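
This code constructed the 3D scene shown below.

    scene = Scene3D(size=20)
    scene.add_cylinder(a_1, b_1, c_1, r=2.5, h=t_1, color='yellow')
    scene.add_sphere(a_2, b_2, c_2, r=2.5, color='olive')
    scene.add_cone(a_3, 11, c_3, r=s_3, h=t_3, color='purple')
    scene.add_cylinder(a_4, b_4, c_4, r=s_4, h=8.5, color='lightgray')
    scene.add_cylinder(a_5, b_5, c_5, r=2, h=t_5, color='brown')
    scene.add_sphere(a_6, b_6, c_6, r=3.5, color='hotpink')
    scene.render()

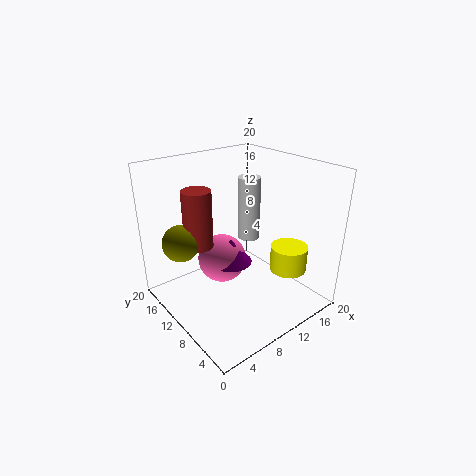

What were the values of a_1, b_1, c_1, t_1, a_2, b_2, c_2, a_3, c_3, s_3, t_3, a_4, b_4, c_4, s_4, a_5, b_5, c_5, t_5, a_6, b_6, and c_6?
a_1 = 14.5; b_1 = 4.5; c_1 = 6; t_1 = 3.5; a_2 = 3; b_2 = 13.5; c_2 = 10; a_3 = 9.5; c_3 = 6; s_3 = 3; t_3 = 3.5; a_4 = 11.5; b_4 = 9.5; c_4 = 10; s_4 = 1.5; a_5 = 5.5; b_5 = 13; c_5 = 9; t_5 = 8; a_6 = 9; b_6 = 12.5; c_6 = 6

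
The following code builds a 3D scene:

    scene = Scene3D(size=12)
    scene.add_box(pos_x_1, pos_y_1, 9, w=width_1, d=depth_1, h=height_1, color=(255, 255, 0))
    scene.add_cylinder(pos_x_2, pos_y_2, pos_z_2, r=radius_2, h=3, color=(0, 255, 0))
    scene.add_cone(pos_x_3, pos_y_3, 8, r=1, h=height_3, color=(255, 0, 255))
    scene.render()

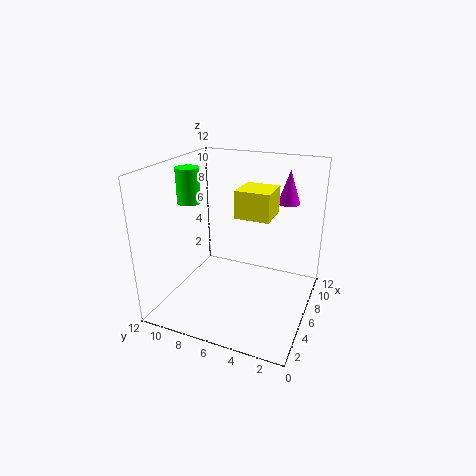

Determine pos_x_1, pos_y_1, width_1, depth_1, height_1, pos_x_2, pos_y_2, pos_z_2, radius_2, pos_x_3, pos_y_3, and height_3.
pos_x_1 = 3; pos_y_1 = 2.5; width_1 = 2.5; depth_1 = 2.5; height_1 = 2; pos_x_2 = 6; pos_y_2 = 10.5; pos_z_2 = 8.5; radius_2 = 1; pos_x_3 = 10.5; pos_y_3 = 3; height_3 = 3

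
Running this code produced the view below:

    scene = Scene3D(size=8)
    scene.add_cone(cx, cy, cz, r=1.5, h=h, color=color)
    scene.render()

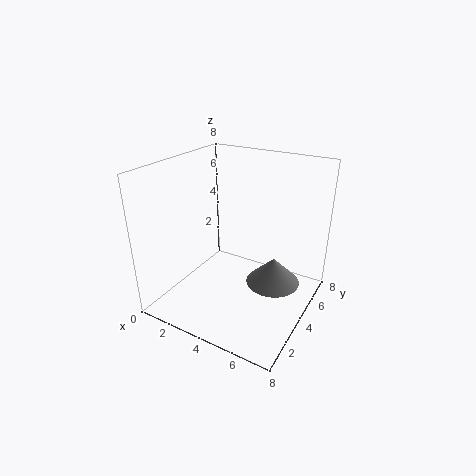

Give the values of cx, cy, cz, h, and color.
cx = 6
cy = 4.5
cz = 1.5
h = 1.5
color = 'gray'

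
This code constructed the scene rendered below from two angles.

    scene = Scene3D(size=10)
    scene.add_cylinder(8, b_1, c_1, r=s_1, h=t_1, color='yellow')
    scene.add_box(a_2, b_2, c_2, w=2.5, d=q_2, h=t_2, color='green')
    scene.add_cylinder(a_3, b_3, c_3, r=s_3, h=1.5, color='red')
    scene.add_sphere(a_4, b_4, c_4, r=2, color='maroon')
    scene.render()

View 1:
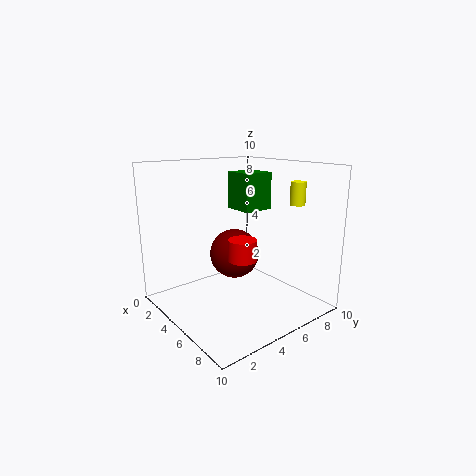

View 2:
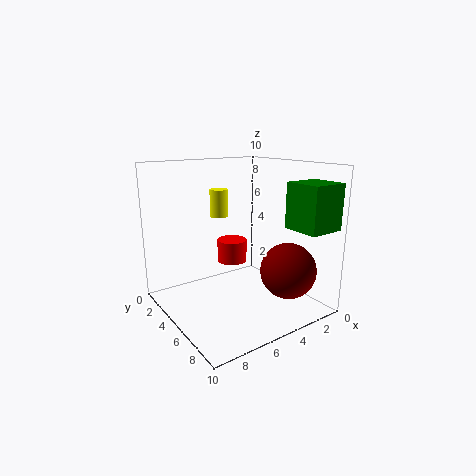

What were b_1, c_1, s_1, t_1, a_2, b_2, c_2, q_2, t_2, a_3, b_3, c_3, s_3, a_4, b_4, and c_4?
b_1 = 7.5; c_1 = 7.5; s_1 = 0.5; t_1 = 1.5; a_2 = 0.5; b_2 = 7.5; c_2 = 6; q_2 = 2.5; t_2 = 3; a_3 = 5.5; b_3 = 5; c_3 = 3.5; s_3 = 1; a_4 = 2; b_4 = 7; c_4 = 2.5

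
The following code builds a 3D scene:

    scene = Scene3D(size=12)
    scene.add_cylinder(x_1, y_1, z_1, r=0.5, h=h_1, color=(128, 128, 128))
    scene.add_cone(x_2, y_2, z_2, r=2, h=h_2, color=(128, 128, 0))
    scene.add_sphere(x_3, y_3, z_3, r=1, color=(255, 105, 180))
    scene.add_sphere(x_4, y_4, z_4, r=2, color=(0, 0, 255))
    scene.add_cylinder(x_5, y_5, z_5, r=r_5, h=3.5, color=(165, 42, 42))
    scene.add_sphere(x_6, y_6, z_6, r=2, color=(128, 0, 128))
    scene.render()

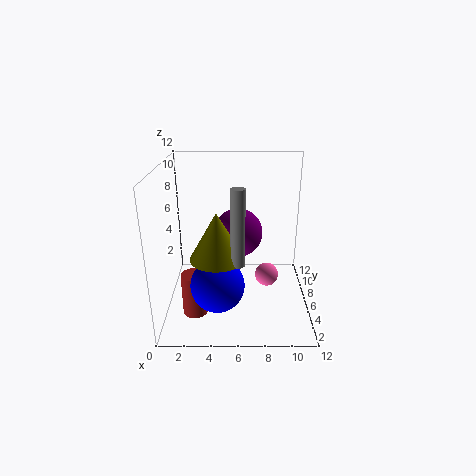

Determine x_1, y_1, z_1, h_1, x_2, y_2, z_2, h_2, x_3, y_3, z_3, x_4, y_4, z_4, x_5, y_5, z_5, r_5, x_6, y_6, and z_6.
x_1 = 6; y_1 = 1.5; z_1 = 6; h_1 = 5.5; x_2 = 4.5; y_2 = 2.5; z_2 = 6; h_2 = 3.5; x_3 = 8.5; y_3 = 6; z_3 = 2.5; x_4 = 4.5; y_4 = 2; z_4 = 4; x_5 = 2.5; y_5 = 3.5; z_5 = 0.5; r_5 = 1; x_6 = 6; y_6 = 6; z_6 = 6.5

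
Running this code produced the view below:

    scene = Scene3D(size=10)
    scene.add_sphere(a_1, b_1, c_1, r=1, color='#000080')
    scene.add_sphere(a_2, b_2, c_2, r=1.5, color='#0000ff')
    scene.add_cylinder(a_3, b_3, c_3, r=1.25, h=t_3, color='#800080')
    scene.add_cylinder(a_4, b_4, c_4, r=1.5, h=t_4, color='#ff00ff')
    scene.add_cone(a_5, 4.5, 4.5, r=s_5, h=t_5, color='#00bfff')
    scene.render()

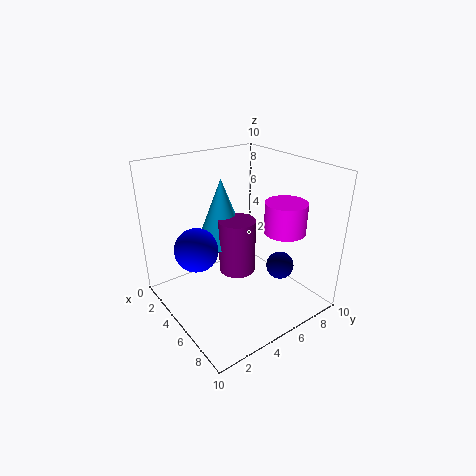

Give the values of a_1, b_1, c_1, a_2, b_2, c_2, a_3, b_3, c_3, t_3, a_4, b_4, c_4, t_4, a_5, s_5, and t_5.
a_1 = 6.5; b_1 = 7.75; c_1 = 2.5; a_2 = 4; b_2 = 2.25; c_2 = 4.5; a_3 = 5.25; b_3 = 4.75; c_3 = 2.75; t_3 = 3.75; a_4 = 6.25; b_4 = 8.25; c_4 = 5; t_4 = 2.25; a_5 = 3.75; s_5 = 1.75; t_5 = 4.5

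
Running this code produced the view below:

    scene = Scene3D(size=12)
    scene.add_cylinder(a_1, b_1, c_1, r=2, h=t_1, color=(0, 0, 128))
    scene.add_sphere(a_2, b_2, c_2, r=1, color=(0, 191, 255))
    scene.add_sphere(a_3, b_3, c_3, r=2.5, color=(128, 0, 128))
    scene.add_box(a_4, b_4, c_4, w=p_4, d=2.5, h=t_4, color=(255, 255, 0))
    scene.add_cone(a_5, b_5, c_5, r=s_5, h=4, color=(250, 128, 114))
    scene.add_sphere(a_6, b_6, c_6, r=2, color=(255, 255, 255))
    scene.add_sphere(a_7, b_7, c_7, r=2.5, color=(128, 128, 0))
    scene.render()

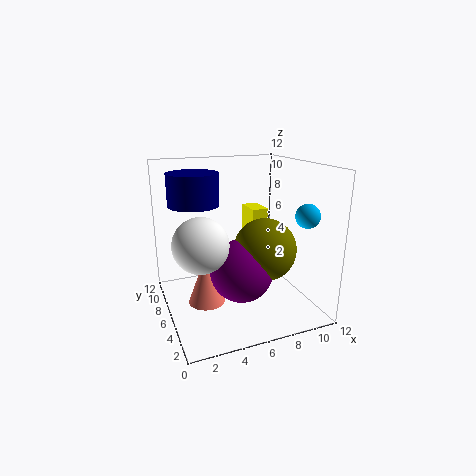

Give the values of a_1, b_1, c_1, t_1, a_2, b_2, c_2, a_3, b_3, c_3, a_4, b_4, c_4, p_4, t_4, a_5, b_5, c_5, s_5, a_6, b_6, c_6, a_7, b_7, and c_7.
a_1 = 2.5, b_1 = 6.5, c_1 = 9, t_1 = 2.5, a_2 = 11, b_2 = 3.5, c_2 = 8, a_3 = 5.5, b_3 = 4, c_3 = 4, a_4 = 8.5, b_4 = 8.5, c_4 = 4, p_4 = 1.5, t_4 = 3.5, a_5 = 3, b_5 = 5.5, c_5 = 1, s_5 = 1.5, a_6 = 2, b_6 = 3, c_6 = 7, a_7 = 7.5, b_7 = 4, c_7 = 5.5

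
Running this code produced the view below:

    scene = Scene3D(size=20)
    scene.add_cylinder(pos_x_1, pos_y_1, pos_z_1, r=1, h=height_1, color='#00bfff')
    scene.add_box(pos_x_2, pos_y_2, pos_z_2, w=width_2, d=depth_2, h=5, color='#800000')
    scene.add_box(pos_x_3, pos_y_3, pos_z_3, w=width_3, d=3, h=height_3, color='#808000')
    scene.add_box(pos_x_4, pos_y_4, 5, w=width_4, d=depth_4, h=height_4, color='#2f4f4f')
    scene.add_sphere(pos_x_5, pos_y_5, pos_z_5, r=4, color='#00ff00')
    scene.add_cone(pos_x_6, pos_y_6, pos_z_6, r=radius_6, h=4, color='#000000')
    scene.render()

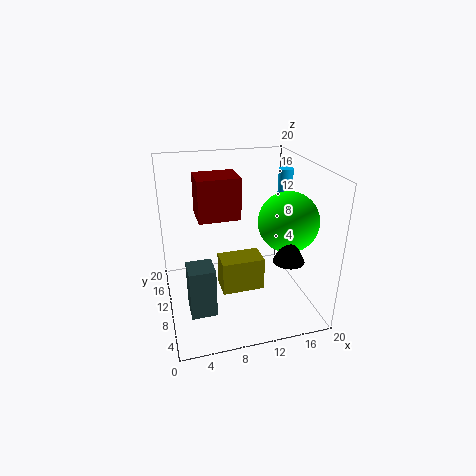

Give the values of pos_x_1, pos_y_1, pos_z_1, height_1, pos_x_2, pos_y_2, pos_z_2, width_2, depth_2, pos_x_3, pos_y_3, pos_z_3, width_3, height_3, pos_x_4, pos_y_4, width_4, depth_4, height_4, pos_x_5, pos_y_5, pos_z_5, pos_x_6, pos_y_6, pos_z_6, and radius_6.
pos_x_1 = 17; pos_y_1 = 11; pos_z_1 = 9; height_1 = 10; pos_x_2 = 4; pos_y_2 = 5; pos_z_2 = 15; width_2 = 5; depth_2 = 4; pos_x_3 = 6; pos_y_3 = 2; pos_z_3 = 7; width_3 = 5; height_3 = 4; pos_x_4 = 2; pos_y_4 = 1; width_4 = 3; depth_4 = 3; height_4 = 6; pos_x_5 = 16; pos_y_5 = 7; pos_z_5 = 13; pos_x_6 = 15; pos_y_6 = 4; pos_z_6 = 9; radius_6 = 2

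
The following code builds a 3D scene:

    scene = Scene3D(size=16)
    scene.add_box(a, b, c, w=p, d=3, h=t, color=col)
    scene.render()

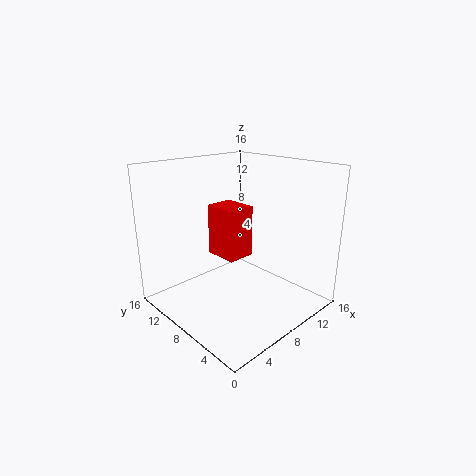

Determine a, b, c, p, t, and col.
a = 2; b = 2.5; c = 9; p = 2.5; t = 4.5; col = 'red'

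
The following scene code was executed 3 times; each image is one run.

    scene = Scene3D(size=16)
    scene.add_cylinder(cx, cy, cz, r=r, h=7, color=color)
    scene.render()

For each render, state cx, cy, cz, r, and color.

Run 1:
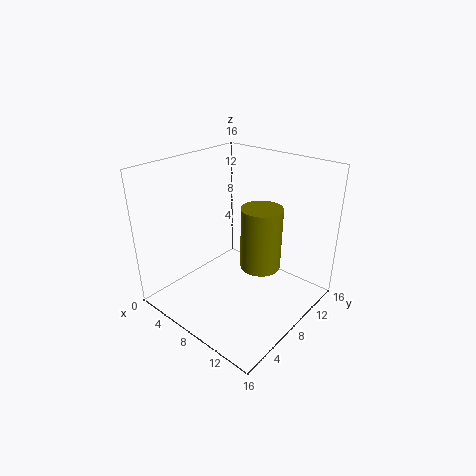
cx = 10.25
cy = 9.25
cz = 4.75
r = 2.25
color = 'olive'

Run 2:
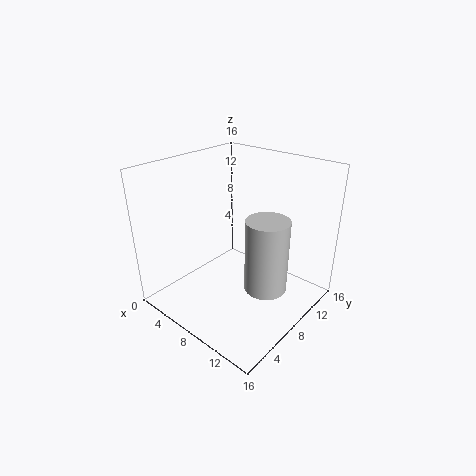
cx = 14
cy = 5
cz = 6
r = 2
color = 'lightgray'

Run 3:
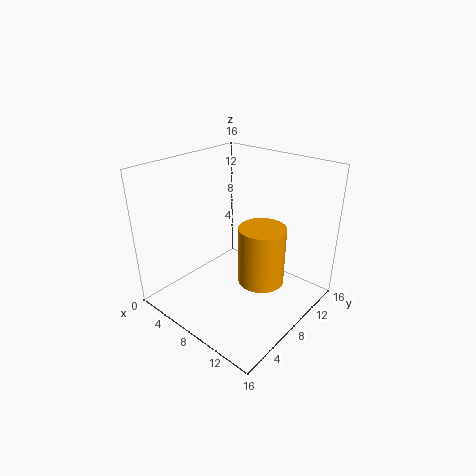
cx = 9.5
cy = 10.5
cz = 1.75
r = 2.75
color = 'orange'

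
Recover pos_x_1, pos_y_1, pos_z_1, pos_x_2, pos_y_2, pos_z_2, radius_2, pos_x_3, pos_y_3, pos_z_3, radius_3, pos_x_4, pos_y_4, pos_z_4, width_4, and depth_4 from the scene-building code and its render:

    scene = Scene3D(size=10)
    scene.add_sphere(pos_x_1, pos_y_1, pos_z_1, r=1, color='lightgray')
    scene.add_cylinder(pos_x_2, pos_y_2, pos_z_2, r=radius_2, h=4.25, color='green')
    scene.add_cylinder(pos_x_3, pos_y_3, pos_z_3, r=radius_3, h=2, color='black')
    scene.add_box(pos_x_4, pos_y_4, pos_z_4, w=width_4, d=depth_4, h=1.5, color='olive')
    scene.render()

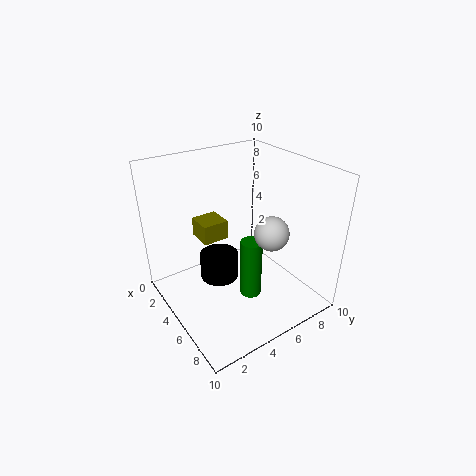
pos_x_1 = 8.75
pos_y_1 = 4.75
pos_z_1 = 7.25
pos_x_2 = 6.25
pos_y_2 = 5.25
pos_z_2 = 1
radius_2 = 0.75
pos_x_3 = 2.75
pos_y_3 = 4.75
pos_z_3 = 0.5
radius_3 = 1.5
pos_x_4 = 0.5
pos_y_4 = 3.75
pos_z_4 = 3.5
width_4 = 2
depth_4 = 2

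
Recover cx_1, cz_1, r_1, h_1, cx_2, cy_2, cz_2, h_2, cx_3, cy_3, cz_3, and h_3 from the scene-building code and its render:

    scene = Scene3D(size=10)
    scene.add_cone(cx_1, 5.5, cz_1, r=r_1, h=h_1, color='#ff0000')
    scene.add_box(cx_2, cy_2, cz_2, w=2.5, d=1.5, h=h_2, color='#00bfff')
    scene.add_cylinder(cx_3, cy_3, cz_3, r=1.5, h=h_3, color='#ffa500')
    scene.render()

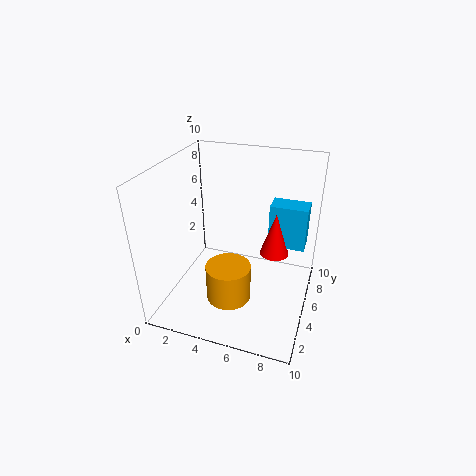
cx_1 = 7.5, cz_1 = 4, r_1 = 1, h_1 = 3, cx_2 = 7, cy_2 = 5.5, cz_2 = 4.5, h_2 = 3, cx_3 = 5, cy_3 = 3, cz_3 = 1.5, h_3 = 2.5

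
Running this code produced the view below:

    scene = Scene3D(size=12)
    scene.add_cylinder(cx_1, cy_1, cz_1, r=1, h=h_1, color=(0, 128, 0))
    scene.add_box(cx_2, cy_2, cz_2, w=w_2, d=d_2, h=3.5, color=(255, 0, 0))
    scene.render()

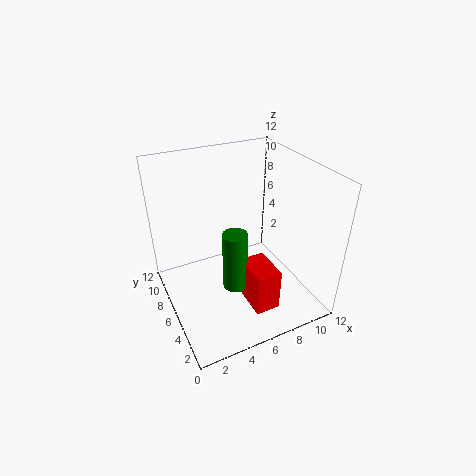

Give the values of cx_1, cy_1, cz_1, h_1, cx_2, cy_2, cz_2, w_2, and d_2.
cx_1 = 5
cy_1 = 4.5
cz_1 = 2.5
h_1 = 5
cx_2 = 5.5
cy_2 = 1.5
cz_2 = 1.5
w_2 = 2
d_2 = 3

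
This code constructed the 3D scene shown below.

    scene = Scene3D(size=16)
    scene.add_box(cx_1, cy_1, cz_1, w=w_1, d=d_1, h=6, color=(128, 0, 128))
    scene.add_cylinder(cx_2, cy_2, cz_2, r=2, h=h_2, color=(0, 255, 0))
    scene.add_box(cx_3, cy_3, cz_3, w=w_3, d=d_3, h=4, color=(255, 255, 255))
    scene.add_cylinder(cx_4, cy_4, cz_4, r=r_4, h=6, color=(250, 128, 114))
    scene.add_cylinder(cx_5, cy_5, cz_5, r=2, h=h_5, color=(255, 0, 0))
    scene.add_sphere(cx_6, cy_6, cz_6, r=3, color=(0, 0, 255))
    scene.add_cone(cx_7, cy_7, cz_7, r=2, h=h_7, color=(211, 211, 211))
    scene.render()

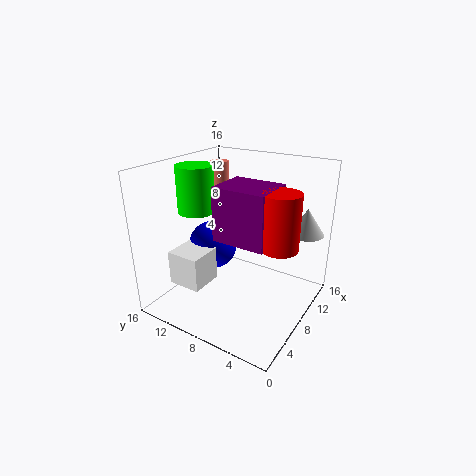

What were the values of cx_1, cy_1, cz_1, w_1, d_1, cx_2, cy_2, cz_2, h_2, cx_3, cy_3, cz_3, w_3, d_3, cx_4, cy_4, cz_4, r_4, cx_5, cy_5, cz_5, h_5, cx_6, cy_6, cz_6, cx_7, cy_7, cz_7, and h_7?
cx_1 = 6
cy_1 = 4
cz_1 = 8
w_1 = 5
d_1 = 6
cx_2 = 6
cy_2 = 12
cz_2 = 11
h_2 = 5
cx_3 = 4
cy_3 = 11
cz_3 = 2
w_3 = 4
d_3 = 4
cx_4 = 9
cy_4 = 11
cz_4 = 10
r_4 = 1
cx_5 = 8
cy_5 = 3
cz_5 = 8
h_5 = 6
cx_6 = 10
cy_6 = 13
cz_6 = 5
cx_7 = 13
cy_7 = 2
cz_7 = 8
h_7 = 3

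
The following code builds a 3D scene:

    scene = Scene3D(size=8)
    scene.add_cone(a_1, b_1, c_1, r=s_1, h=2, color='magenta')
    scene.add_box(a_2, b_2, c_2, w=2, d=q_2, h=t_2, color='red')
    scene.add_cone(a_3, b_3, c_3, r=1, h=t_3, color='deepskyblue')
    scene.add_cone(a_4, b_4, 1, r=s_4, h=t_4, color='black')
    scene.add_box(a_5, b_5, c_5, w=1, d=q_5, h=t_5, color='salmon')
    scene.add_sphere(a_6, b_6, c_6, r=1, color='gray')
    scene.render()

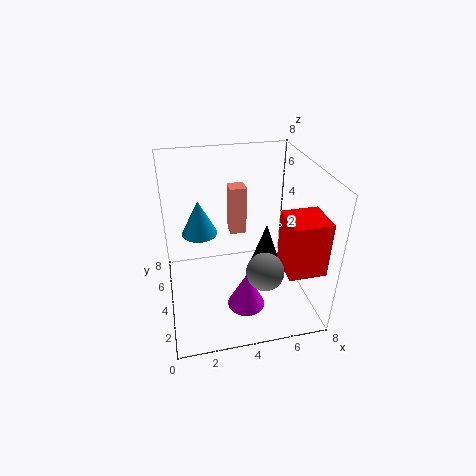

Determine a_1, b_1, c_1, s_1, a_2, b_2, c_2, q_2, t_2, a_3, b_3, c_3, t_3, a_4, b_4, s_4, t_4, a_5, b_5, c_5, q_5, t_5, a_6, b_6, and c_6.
a_1 = 4, b_1 = 2, c_1 = 1, s_1 = 1, a_2 = 6, b_2 = 1, c_2 = 3, q_2 = 2, t_2 = 3, a_3 = 2, b_3 = 5, c_3 = 4, t_3 = 2, a_4 = 6, b_4 = 5, s_4 = 1, t_4 = 3, a_5 = 4, b_5 = 6, c_5 = 3, q_5 = 1, t_5 = 3, a_6 = 5, b_6 = 2, c_6 = 3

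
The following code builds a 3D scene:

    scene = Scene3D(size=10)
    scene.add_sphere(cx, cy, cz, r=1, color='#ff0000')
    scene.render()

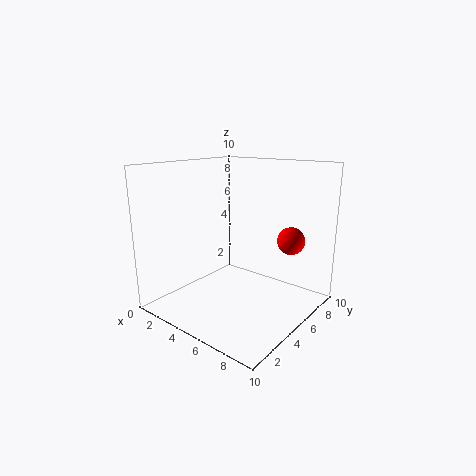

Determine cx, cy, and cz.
cx = 7.5; cy = 8; cz = 4.5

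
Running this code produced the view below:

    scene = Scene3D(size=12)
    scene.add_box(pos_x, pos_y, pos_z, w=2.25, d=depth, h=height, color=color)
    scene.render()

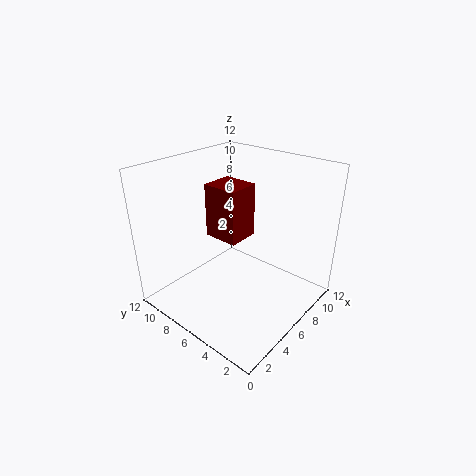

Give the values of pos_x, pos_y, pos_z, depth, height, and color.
pos_x = 2.25, pos_y = 3.25, pos_z = 8, depth = 2.5, height = 3.75, color = 'maroon'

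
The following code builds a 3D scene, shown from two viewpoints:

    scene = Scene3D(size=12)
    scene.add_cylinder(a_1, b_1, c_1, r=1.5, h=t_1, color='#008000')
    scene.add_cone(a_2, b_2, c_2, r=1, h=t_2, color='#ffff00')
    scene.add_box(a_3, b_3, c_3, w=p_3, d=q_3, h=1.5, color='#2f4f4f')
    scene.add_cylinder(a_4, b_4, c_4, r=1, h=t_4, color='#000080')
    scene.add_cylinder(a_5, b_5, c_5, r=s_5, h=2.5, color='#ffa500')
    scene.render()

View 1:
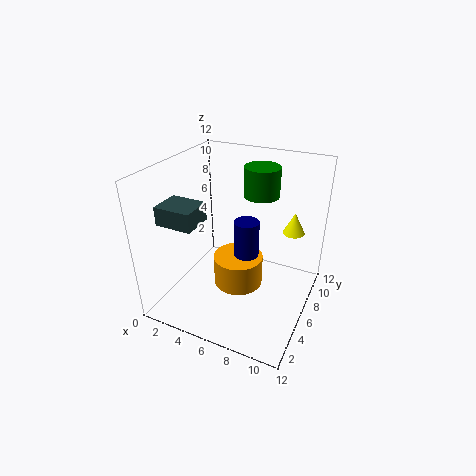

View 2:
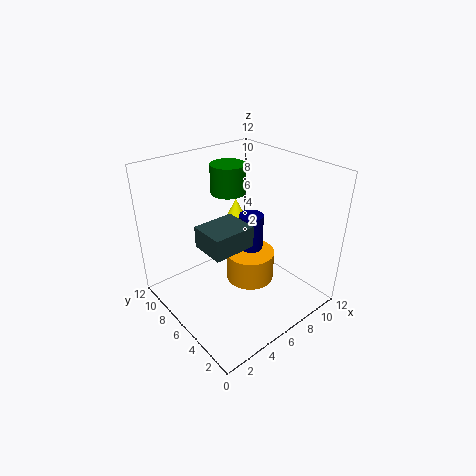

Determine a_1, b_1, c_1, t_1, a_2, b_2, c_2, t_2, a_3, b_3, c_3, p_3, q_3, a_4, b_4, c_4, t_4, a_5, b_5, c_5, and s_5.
a_1 = 7
b_1 = 8.5
c_1 = 9
t_1 = 2.5
a_2 = 9.5
b_2 = 10.5
c_2 = 5
t_2 = 2
a_3 = 1
b_3 = 2
c_3 = 8
p_3 = 3
q_3 = 2.5
a_4 = 7
b_4 = 5.5
c_4 = 2.5
t_4 = 5.5
a_5 = 6.5
b_5 = 5
c_5 = 2.5
s_5 = 2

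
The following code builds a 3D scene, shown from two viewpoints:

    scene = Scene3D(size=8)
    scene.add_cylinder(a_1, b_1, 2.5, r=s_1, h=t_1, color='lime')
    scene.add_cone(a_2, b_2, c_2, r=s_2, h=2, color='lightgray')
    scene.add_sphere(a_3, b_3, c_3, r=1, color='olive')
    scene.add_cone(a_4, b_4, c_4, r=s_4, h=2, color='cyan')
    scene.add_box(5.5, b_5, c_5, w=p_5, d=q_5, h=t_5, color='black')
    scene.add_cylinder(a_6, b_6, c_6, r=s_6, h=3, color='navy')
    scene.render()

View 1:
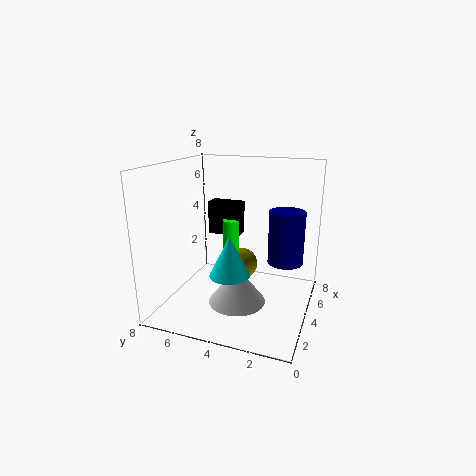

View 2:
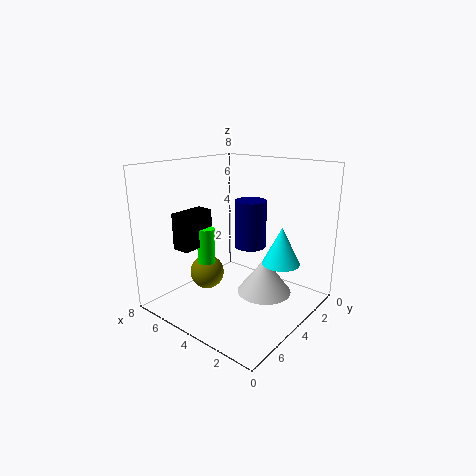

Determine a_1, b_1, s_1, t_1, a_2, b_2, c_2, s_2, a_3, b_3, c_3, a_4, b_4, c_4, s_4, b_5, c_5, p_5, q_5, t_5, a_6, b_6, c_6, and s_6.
a_1 = 5.5, b_1 = 5, s_1 = 0.5, t_1 = 2, a_2 = 2.5, b_2 = 3.5, c_2 = 1, s_2 = 1.5, a_3 = 6, b_3 = 4.5, c_3 = 1.5, a_4 = 1.5, b_4 = 3.5, c_4 = 3, s_4 = 1, b_5 = 4.5, c_5 = 3.5, p_5 = 1, q_5 = 2, t_5 = 2, a_6 = 5, b_6 = 1.5, c_6 = 2.5, s_6 = 1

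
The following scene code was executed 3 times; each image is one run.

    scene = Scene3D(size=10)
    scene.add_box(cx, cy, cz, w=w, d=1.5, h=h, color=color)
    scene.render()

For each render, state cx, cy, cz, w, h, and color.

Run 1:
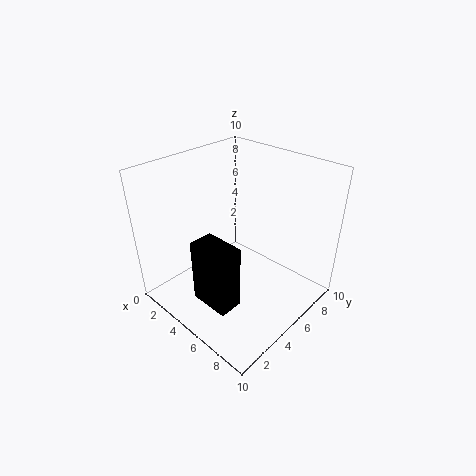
cx = 5.5; cy = 0.5; cz = 3; w = 2.5; h = 4; color = 'black'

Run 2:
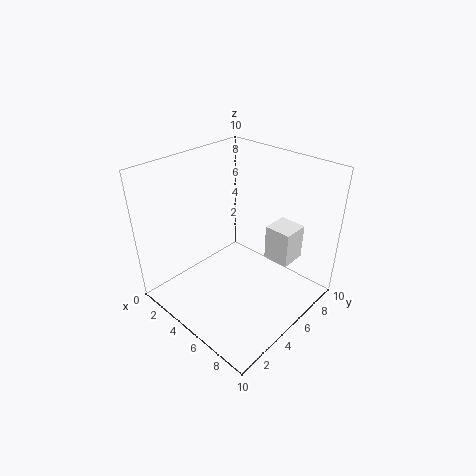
cx = 8.5; cy = 3.5; cz = 6; w = 1.5; h = 2; color = 'white'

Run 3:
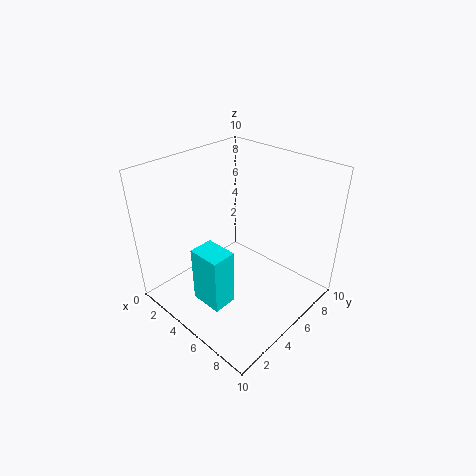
cx = 5.5; cy = 0.5; cz = 3; w = 2; h = 3.5; color = 'cyan'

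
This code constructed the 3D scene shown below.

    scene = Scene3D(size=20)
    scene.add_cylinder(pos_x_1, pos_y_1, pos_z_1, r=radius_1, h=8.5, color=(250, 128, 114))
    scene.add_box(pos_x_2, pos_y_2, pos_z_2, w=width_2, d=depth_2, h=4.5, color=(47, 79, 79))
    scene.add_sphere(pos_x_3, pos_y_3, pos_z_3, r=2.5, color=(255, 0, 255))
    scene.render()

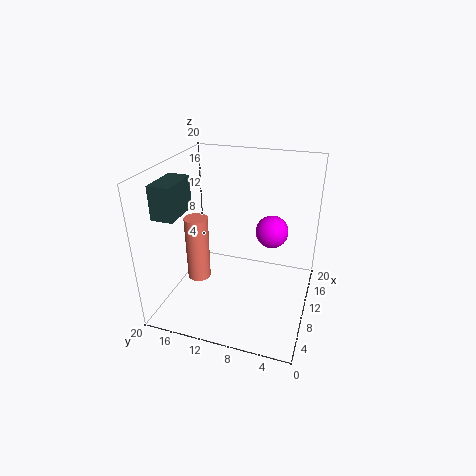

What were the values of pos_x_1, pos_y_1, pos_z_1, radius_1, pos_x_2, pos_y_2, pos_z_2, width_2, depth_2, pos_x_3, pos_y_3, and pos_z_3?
pos_x_1 = 5.5; pos_y_1 = 14; pos_z_1 = 6; radius_1 = 1.5; pos_x_2 = 4; pos_y_2 = 16.5; pos_z_2 = 14; width_2 = 5.5; depth_2 = 3; pos_x_3 = 16; pos_y_3 = 6.5; pos_z_3 = 8.5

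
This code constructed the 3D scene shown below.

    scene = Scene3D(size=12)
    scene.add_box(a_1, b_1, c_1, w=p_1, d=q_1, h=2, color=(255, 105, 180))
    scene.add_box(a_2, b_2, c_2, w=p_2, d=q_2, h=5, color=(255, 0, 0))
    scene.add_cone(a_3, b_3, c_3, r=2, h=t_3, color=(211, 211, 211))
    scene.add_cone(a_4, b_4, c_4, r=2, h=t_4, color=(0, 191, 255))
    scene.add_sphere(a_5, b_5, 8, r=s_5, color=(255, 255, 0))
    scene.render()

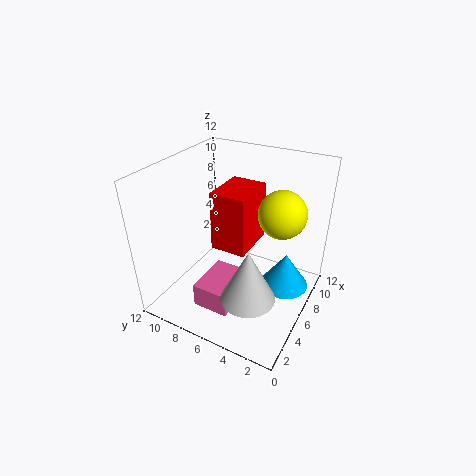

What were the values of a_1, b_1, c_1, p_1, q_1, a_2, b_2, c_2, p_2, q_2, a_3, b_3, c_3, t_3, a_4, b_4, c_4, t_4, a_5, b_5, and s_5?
a_1 = 2; b_1 = 5; c_1 = 1; p_1 = 4; q_1 = 3; a_2 = 5; b_2 = 5; c_2 = 5; p_2 = 4; q_2 = 3; a_3 = 2; b_3 = 3; c_3 = 4; t_3 = 4; a_4 = 7; b_4 = 2; c_4 = 2; t_4 = 3; a_5 = 8; b_5 = 3; s_5 = 2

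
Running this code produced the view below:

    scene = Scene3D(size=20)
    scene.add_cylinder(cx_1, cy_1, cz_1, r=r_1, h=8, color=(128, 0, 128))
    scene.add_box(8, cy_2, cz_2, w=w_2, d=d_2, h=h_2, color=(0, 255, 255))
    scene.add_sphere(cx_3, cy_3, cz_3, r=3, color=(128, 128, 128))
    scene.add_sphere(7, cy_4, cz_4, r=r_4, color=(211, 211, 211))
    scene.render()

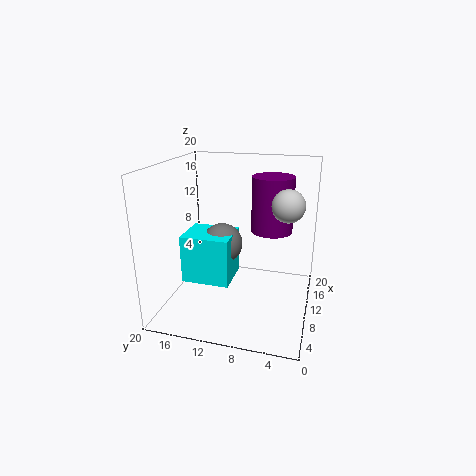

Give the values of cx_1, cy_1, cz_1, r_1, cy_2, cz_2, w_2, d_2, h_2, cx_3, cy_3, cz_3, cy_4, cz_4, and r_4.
cx_1 = 14, cy_1 = 6, cz_1 = 10, r_1 = 3, cy_2 = 11, cz_2 = 3, w_2 = 6, d_2 = 7, h_2 = 7, cx_3 = 12, cy_3 = 13, cz_3 = 8, cy_4 = 3, cz_4 = 16, r_4 = 2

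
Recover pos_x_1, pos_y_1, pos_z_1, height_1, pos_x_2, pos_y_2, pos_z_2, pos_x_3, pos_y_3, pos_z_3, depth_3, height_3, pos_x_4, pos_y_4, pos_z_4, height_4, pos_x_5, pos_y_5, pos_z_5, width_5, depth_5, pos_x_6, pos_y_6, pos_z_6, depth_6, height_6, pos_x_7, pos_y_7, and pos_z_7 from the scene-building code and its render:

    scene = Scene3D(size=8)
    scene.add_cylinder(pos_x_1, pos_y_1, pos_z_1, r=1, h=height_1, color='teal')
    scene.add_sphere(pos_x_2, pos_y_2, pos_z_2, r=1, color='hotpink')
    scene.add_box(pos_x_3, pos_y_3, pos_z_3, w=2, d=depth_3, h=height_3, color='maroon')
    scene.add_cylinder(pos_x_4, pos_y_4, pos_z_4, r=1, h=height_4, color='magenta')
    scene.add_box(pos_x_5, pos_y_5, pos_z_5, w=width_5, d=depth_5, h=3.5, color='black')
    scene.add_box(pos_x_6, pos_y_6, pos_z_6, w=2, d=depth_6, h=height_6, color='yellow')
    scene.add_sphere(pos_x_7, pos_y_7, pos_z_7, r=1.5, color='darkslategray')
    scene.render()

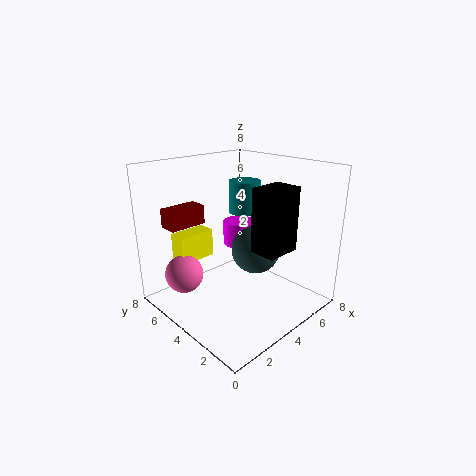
pos_x_1 = 6.5, pos_y_1 = 6, pos_z_1 = 4.5, height_1 = 2, pos_x_2 = 1, pos_y_2 = 5, pos_z_2 = 2.5, pos_x_3 = 0.5, pos_y_3 = 5, pos_z_3 = 5, depth_3 = 1, height_3 = 1, pos_x_4 = 6, pos_y_4 = 6, pos_z_4 = 2.5, height_4 = 1.5, pos_x_5 = 4, pos_y_5 = 1.5, pos_z_5 = 3.5, width_5 = 2, depth_5 = 1.5, pos_x_6 = 1, pos_y_6 = 5, pos_z_6 = 3, depth_6 = 1, height_6 = 1.5, pos_x_7 = 6, pos_y_7 = 4.5, pos_z_7 = 2.5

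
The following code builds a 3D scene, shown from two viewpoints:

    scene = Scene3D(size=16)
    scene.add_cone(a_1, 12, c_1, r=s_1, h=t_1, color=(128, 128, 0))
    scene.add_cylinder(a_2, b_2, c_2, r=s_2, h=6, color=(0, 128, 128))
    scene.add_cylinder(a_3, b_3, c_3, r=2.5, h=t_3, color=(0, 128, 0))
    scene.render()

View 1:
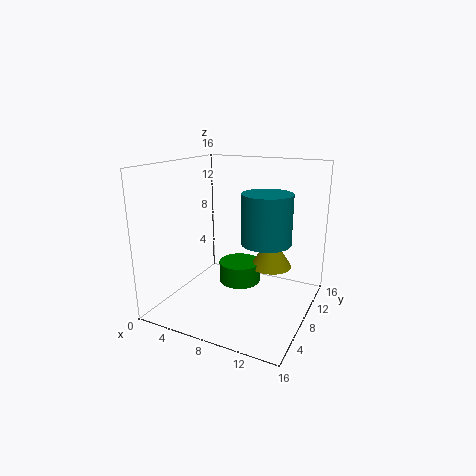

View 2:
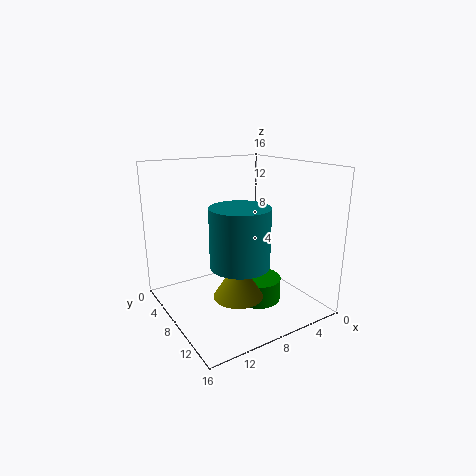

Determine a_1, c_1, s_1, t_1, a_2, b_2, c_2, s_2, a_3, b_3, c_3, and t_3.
a_1 = 10.5, c_1 = 3.5, s_1 = 2.5, t_1 = 4, a_2 = 10, b_2 = 11.5, c_2 = 6.5, s_2 = 3, a_3 = 7, b_3 = 10.5, c_3 = 1.5, t_3 = 2.5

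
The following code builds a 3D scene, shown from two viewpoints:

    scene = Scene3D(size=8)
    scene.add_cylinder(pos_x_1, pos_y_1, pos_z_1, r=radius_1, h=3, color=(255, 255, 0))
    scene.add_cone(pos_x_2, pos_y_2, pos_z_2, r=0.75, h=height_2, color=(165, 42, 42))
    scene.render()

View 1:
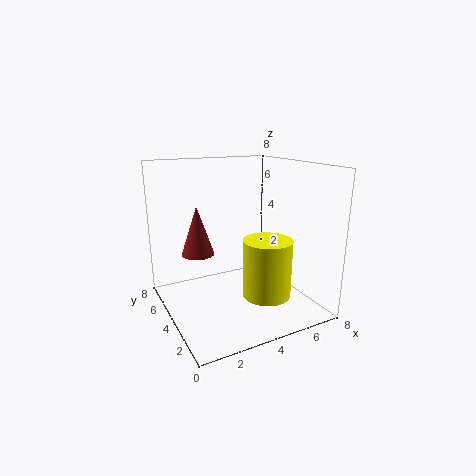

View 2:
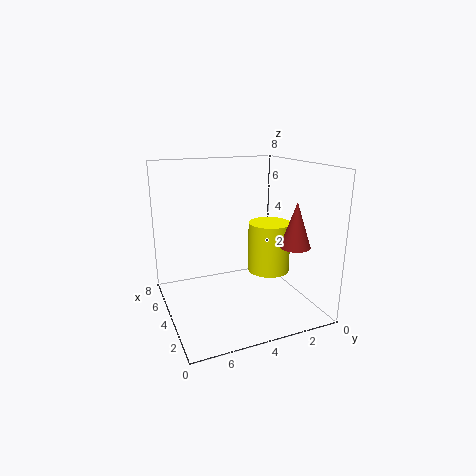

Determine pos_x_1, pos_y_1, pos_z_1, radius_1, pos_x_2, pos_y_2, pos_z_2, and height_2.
pos_x_1 = 4.5, pos_y_1 = 1.75, pos_z_1 = 1.5, radius_1 = 1.25, pos_x_2 = 1, pos_y_2 = 2.25, pos_z_2 = 4.25, height_2 = 2.25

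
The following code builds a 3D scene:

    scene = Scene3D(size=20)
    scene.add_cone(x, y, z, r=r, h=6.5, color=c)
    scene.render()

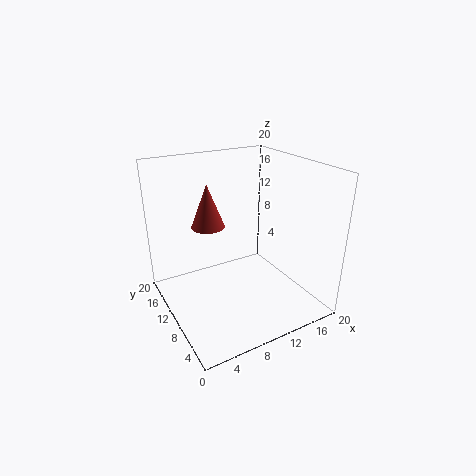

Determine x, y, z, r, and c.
x = 8, y = 15.5, z = 10, r = 2.5, c = 'brown'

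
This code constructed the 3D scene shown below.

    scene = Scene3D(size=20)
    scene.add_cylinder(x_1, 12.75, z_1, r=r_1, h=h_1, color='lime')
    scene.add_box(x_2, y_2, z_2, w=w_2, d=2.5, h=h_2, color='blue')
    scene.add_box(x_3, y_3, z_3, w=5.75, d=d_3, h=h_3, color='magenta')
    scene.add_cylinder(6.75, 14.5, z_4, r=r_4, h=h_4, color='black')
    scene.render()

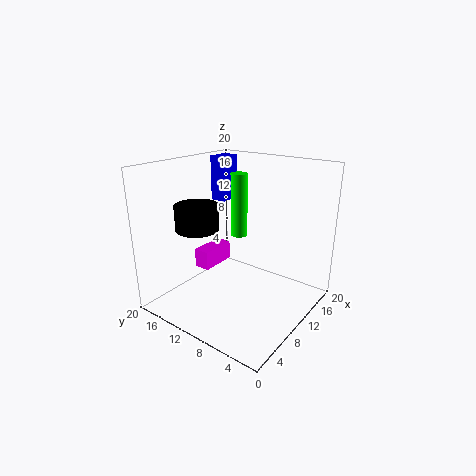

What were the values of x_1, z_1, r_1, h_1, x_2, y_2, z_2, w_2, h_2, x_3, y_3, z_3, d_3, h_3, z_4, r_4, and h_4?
x_1 = 14, z_1 = 8.5, r_1 = 1.25, h_1 = 9.5, x_2 = 15.25, y_2 = 16.75, z_2 = 12.75, w_2 = 3.5, h_2 = 7, x_3 = 10.25, y_3 = 16.25, z_3 = 2.75, d_3 = 2.5, h_3 = 3, z_4 = 11.25, r_4 = 3, h_4 = 3.5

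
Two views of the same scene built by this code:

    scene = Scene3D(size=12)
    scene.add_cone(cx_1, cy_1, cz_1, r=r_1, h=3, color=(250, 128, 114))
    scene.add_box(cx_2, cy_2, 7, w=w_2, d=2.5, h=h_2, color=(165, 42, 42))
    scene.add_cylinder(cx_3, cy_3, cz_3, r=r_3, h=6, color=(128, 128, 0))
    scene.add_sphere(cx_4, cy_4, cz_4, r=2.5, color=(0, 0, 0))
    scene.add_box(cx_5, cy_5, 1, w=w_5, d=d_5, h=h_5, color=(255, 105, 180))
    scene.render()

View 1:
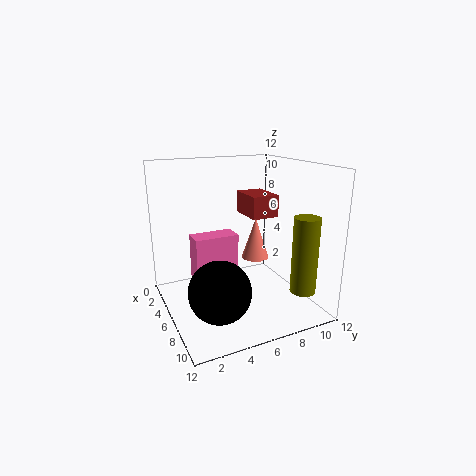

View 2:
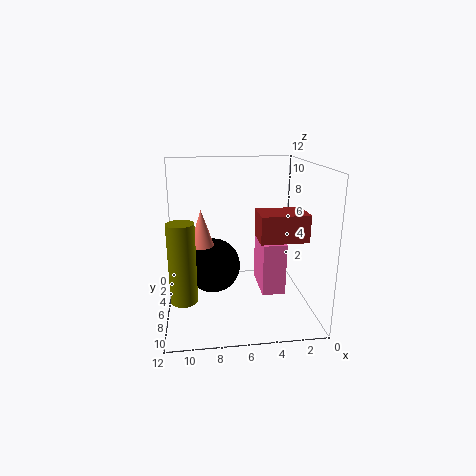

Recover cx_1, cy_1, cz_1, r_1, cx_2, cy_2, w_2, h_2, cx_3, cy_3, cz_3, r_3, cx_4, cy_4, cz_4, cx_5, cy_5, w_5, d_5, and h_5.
cx_1 = 9; cy_1 = 6; cz_1 = 5.5; r_1 = 1; cx_2 = 1.5; cy_2 = 8; w_2 = 3.5; h_2 = 2; cx_3 = 10.5; cy_3 = 9.5; cz_3 = 2.5; r_3 = 1; cx_4 = 8; cy_4 = 3.5; cz_4 = 2.5; cx_5 = 2; cy_5 = 3; w_5 = 2; d_5 = 4; h_5 = 4.5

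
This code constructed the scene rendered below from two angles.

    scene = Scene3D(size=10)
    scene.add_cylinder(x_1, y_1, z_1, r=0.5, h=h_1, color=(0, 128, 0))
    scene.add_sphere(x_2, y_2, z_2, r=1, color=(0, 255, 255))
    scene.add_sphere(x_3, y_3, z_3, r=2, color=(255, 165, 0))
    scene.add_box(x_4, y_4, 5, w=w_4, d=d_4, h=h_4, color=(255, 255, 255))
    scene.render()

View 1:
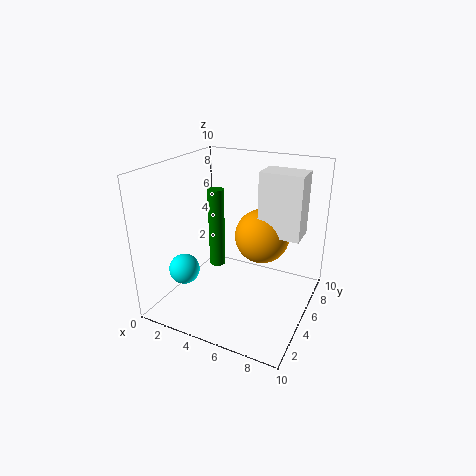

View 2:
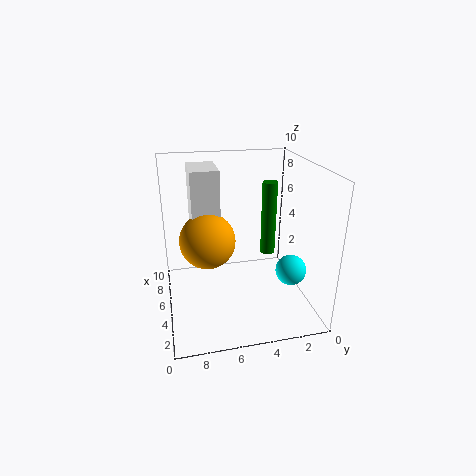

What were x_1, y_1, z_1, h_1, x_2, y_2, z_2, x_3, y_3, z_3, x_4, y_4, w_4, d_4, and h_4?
x_1 = 4.5; y_1 = 3; z_1 = 4; h_1 = 5; x_2 = 2.5; y_2 = 2; z_2 = 3.5; x_3 = 6; y_3 = 7; z_3 = 4.5; x_4 = 6; y_4 = 6; w_4 = 3; d_4 = 2; h_4 = 4.5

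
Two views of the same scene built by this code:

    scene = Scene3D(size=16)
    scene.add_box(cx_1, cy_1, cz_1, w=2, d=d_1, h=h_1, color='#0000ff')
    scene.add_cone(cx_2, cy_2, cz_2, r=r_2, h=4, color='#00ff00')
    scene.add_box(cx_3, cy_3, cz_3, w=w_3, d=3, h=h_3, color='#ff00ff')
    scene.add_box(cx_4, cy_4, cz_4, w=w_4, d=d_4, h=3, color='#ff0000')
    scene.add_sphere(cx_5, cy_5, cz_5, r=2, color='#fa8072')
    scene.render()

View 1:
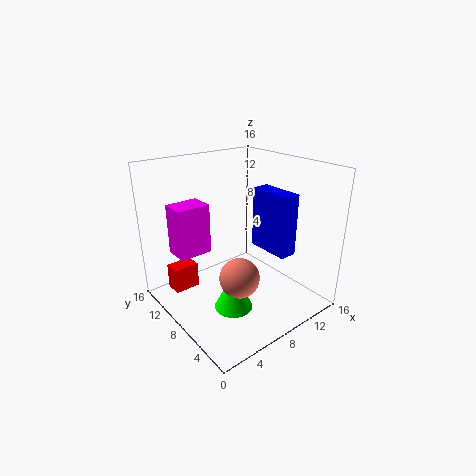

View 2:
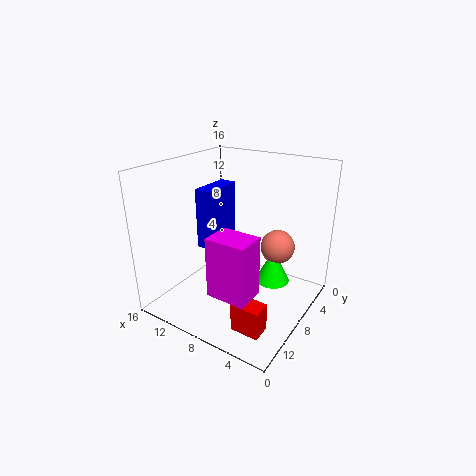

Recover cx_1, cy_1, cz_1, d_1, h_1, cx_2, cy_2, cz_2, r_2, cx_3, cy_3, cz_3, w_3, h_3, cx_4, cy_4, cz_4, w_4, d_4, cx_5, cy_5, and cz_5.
cx_1 = 11
cy_1 = 4
cz_1 = 6
d_1 = 5
h_1 = 7
cx_2 = 5
cy_2 = 5
cz_2 = 2
r_2 = 2
cx_3 = 3
cy_3 = 12
cz_3 = 5
w_3 = 4
h_3 = 6
cx_4 = 2
cy_4 = 12
cz_4 = 1
w_4 = 3
d_4 = 2
cx_5 = 5
cy_5 = 4
cz_5 = 6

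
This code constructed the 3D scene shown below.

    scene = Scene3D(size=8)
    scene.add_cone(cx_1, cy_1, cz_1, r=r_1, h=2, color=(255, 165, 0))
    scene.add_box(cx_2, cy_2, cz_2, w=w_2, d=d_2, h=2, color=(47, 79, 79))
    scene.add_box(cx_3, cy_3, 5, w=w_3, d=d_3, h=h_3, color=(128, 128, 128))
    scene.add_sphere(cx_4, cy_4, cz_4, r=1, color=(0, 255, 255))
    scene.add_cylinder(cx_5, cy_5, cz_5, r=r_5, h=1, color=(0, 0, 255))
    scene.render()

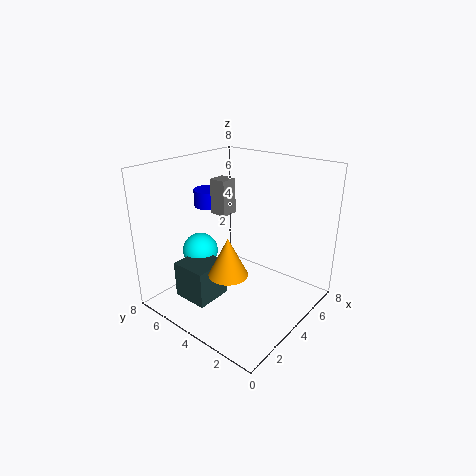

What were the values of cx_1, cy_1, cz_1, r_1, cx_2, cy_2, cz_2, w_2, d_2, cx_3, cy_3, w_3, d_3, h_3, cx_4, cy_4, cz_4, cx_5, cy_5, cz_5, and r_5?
cx_1 = 2, cy_1 = 3, cz_1 = 3, r_1 = 1, cx_2 = 1, cy_2 = 4, cz_2 = 1, w_2 = 2, d_2 = 2, cx_3 = 4, cy_3 = 5, w_3 = 1, d_3 = 1, h_3 = 2, cx_4 = 3, cy_4 = 6, cz_4 = 3, cx_5 = 5, cy_5 = 7, cz_5 = 5, r_5 = 1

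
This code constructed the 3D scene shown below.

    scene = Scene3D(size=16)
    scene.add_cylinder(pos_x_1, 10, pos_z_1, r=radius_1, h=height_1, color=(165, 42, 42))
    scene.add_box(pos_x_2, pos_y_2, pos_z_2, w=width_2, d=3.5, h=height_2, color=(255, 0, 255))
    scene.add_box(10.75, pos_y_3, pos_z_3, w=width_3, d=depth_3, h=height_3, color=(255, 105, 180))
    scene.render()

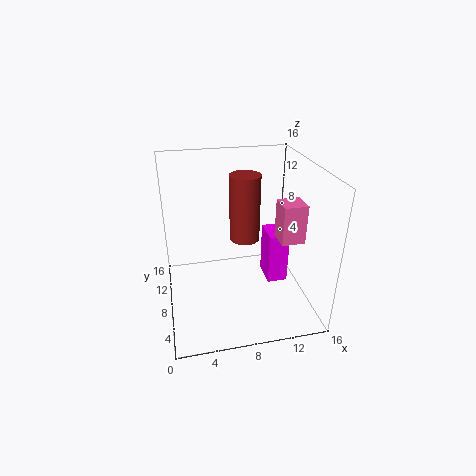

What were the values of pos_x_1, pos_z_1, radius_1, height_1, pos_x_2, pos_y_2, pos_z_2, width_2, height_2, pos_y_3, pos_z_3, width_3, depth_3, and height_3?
pos_x_1 = 9.25; pos_z_1 = 6.75; radius_1 = 1.75; height_1 = 7.75; pos_x_2 = 12.25; pos_y_2 = 9.25; pos_z_2 = 0.25; width_2 = 2.5; height_2 = 6.5; pos_y_3 = 1.75; pos_z_3 = 10.25; width_3 = 2.25; depth_3 = 2.25; height_3 = 3.75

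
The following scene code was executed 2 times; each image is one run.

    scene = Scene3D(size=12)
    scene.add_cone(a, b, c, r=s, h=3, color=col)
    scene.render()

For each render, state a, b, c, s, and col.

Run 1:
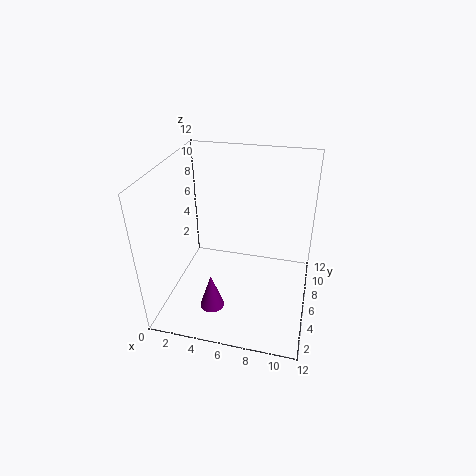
a = 4.5; b = 3; c = 1; s = 1; col = 'purple'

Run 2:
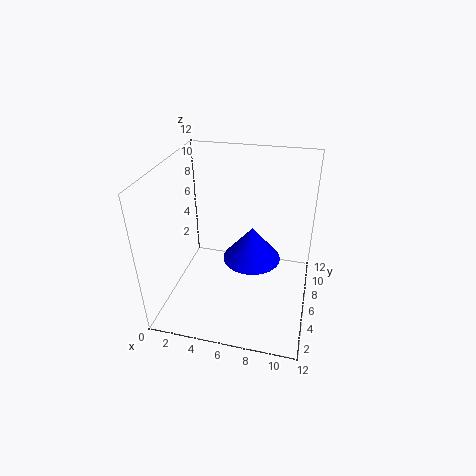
a = 7; b = 7; c = 3.5; s = 2.5; col = 'blue'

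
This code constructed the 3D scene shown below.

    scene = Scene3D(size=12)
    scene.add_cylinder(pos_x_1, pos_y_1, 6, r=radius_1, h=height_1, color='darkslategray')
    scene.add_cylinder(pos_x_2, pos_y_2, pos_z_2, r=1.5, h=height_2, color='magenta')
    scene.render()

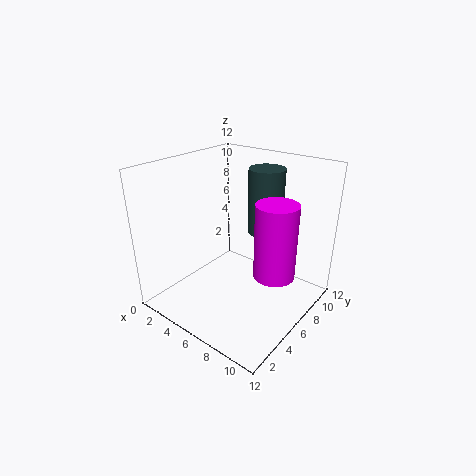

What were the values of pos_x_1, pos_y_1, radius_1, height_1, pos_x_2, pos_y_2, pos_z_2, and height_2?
pos_x_1 = 7; pos_y_1 = 8.5; radius_1 = 1.5; height_1 = 5.5; pos_x_2 = 10.5; pos_y_2 = 4.5; pos_z_2 = 5; height_2 = 5.5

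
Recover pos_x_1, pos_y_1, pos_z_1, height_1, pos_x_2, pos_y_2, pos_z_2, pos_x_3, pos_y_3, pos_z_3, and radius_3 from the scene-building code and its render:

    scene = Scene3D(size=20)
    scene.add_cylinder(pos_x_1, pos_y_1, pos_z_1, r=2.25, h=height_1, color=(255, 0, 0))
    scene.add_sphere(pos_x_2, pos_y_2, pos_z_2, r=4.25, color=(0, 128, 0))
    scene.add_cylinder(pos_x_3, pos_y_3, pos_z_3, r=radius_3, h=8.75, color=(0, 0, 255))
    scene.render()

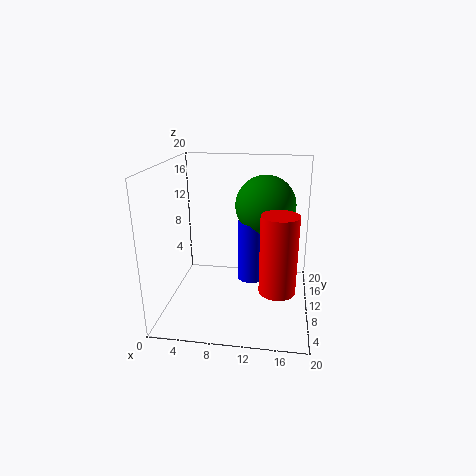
pos_x_1 = 15.75; pos_y_1 = 4; pos_z_1 = 5.75; height_1 = 9.75; pos_x_2 = 13.5; pos_y_2 = 12.75; pos_z_2 = 14; pos_x_3 = 11.75; pos_y_3 = 11.5; pos_z_3 = 3.25; radius_3 = 2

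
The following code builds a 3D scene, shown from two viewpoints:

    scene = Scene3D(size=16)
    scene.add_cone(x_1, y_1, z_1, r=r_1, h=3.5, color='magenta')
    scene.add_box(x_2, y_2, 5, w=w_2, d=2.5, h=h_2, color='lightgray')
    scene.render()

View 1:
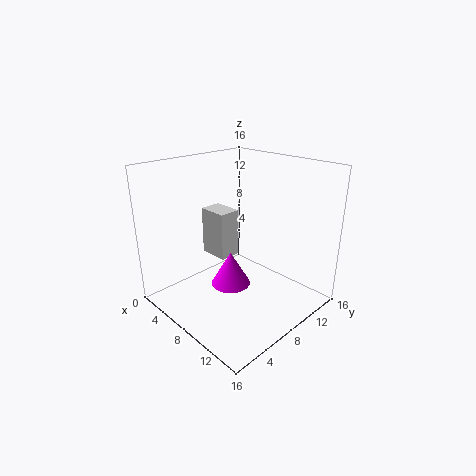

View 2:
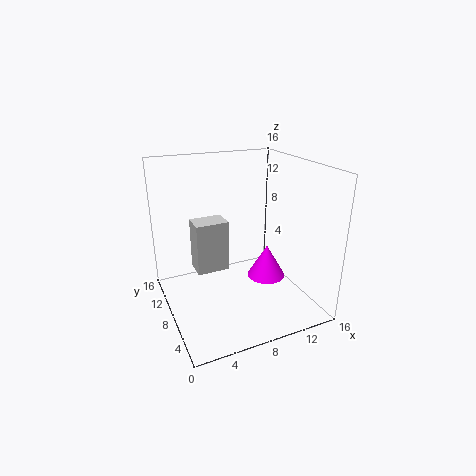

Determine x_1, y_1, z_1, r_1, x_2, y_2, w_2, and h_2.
x_1 = 10
y_1 = 5
z_1 = 4.5
r_1 = 2
x_2 = 3
y_2 = 7
w_2 = 3.5
h_2 = 5.5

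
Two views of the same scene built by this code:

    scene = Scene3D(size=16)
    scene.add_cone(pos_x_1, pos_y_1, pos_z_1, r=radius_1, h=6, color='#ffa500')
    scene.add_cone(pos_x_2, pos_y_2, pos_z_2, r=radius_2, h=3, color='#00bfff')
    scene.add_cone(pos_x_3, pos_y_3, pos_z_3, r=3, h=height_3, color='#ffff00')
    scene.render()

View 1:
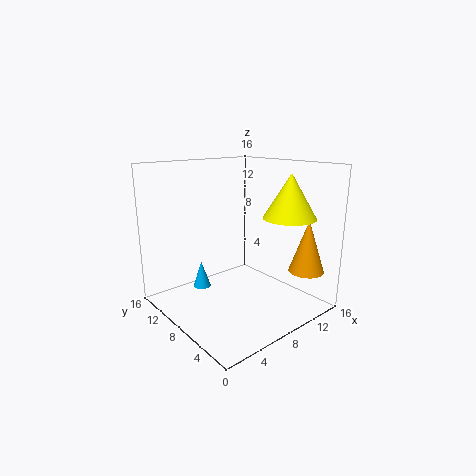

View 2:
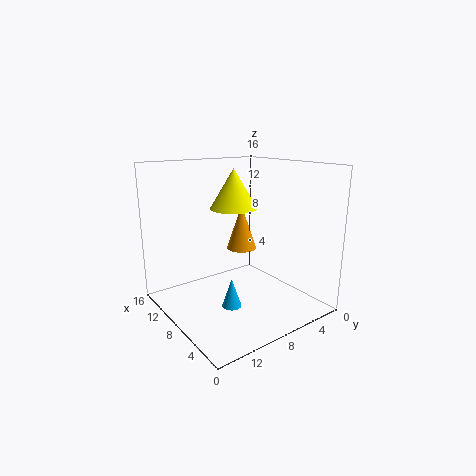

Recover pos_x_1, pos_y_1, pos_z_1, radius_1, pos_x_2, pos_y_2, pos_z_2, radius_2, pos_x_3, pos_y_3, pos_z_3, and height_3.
pos_x_1 = 14, pos_y_1 = 3, pos_z_1 = 4, radius_1 = 2, pos_x_2 = 5, pos_y_2 = 11, pos_z_2 = 2, radius_2 = 1, pos_x_3 = 13, pos_y_3 = 5, pos_z_3 = 10, height_3 = 5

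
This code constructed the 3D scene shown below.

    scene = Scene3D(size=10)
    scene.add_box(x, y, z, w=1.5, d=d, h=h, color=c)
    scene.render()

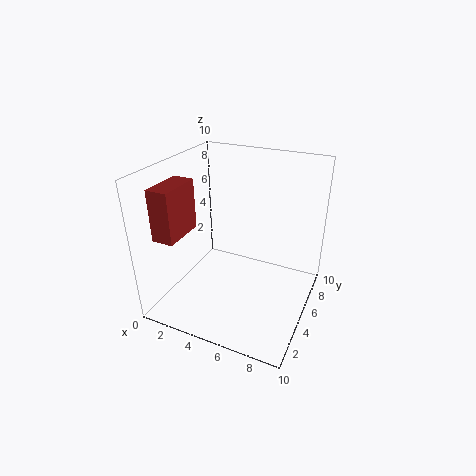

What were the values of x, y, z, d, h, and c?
x = 0.5
y = 1.5
z = 5.5
d = 3
h = 3.5
c = 'brown'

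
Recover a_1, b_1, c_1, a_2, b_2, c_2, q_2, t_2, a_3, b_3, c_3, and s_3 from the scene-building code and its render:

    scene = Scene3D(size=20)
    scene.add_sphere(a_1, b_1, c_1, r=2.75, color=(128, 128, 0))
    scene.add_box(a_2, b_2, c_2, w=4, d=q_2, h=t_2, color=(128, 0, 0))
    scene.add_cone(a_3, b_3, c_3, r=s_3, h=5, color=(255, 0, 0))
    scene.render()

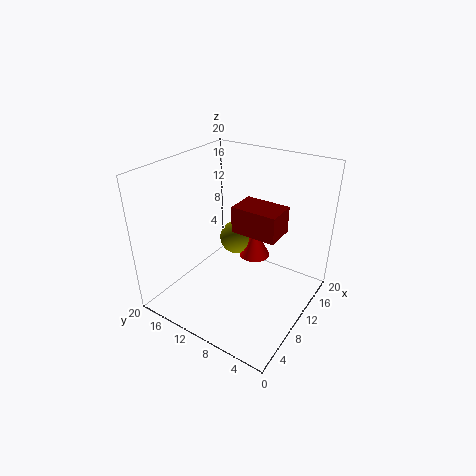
a_1 = 16.75
b_1 = 14.75
c_1 = 5.25
a_2 = 7.75
b_2 = 3.5
c_2 = 12.25
q_2 = 6
t_2 = 3.5
a_3 = 17.25
b_3 = 11.5
c_3 = 2.75
s_3 = 2.5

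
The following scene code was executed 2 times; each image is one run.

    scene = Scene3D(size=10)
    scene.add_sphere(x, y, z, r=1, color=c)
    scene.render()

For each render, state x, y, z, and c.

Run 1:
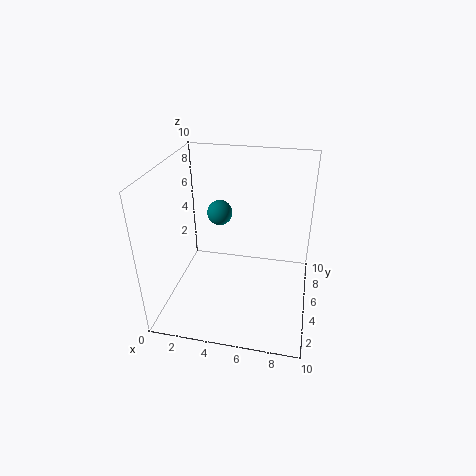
x = 2.75, y = 8.5, z = 5, c = 'teal'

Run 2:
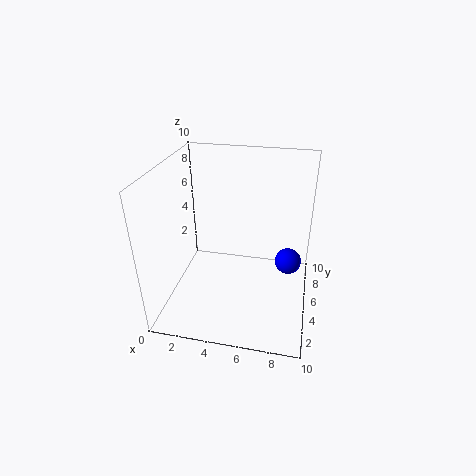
x = 8.5, y = 7.25, z = 2, c = 'blue'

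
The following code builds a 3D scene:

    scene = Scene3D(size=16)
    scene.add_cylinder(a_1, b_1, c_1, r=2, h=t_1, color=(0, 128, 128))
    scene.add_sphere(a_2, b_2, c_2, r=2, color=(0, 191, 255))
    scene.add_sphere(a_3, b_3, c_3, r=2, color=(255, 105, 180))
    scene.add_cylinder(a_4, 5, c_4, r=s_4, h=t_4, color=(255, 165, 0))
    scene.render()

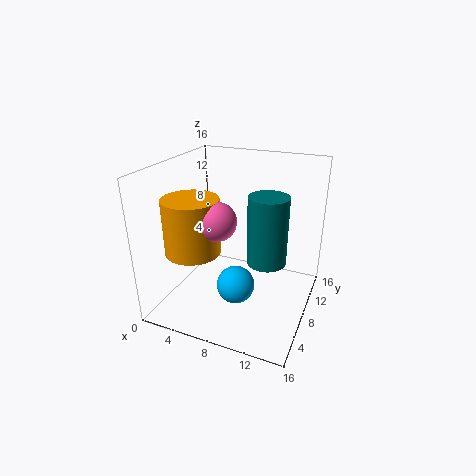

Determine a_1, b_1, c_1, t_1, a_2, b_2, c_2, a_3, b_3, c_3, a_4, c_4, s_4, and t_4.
a_1 = 12
b_1 = 6
c_1 = 7
t_1 = 7
a_2 = 9
b_2 = 5
c_2 = 4
a_3 = 7
b_3 = 5
c_3 = 11
a_4 = 4
c_4 = 7
s_4 = 3
t_4 = 6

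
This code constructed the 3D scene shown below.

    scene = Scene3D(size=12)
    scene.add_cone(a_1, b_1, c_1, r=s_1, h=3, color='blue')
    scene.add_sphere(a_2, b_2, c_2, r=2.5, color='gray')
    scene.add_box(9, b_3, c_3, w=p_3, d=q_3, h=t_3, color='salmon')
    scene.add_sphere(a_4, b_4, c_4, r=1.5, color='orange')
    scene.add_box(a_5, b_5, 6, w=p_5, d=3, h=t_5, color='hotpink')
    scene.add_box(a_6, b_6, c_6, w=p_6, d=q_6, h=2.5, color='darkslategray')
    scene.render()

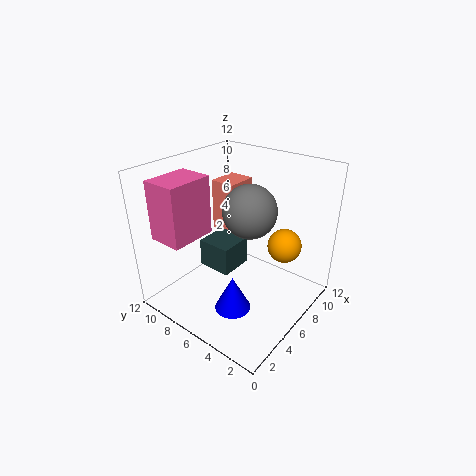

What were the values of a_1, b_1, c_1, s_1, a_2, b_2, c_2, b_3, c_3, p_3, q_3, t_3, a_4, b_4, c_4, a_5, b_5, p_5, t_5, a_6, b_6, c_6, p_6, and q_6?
a_1 = 4, b_1 = 5, c_1 = 0.5, s_1 = 1.5, a_2 = 9, b_2 = 7, c_2 = 7, b_3 = 9, c_3 = 4, p_3 = 3, q_3 = 2.5, t_3 = 5, a_4 = 9.5, b_4 = 3.5, c_4 = 4.5, a_5 = 1.5, b_5 = 8.5, p_5 = 4, t_5 = 5, a_6 = 5, b_6 = 6.5, c_6 = 2.5, p_6 = 3, q_6 = 3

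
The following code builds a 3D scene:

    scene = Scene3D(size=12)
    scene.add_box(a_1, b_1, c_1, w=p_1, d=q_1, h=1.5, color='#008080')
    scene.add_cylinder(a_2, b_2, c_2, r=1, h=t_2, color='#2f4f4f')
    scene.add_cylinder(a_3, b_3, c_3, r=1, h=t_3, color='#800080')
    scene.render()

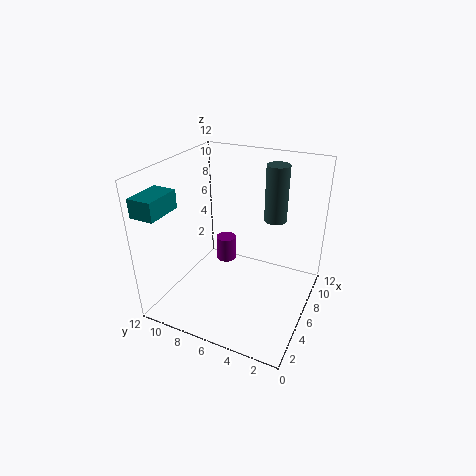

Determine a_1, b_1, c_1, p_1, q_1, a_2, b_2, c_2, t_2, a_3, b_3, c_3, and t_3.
a_1 = 0.5; b_1 = 10; c_1 = 9; p_1 = 3; q_1 = 2; a_2 = 9.5; b_2 = 4; c_2 = 6.5; t_2 = 5; a_3 = 10.5; b_3 = 9.5; c_3 = 0.5; t_3 = 2.5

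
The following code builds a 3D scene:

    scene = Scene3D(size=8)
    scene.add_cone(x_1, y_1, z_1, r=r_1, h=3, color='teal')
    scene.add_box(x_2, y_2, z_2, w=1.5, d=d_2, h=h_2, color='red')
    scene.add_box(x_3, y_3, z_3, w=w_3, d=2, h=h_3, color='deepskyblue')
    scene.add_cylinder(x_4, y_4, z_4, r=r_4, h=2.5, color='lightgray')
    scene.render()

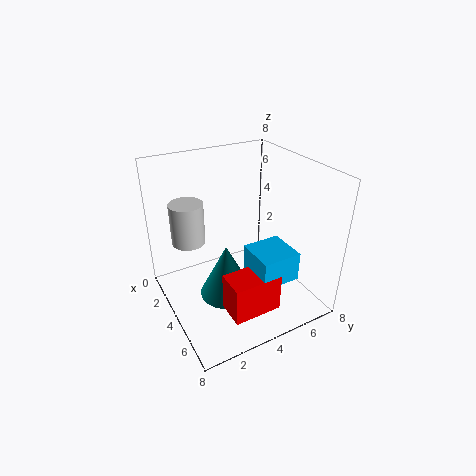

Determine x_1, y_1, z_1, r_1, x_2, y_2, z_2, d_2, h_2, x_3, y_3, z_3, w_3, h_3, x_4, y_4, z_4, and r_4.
x_1 = 4.5; y_1 = 3; z_1 = 1; r_1 = 1.5; x_2 = 6; y_2 = 2; z_2 = 1.5; d_2 = 2.5; h_2 = 2; x_3 = 5.5; y_3 = 3.5; z_3 = 3; w_3 = 2; h_3 = 1.5; x_4 = 1.5; y_4 = 2; z_4 = 3; r_4 = 1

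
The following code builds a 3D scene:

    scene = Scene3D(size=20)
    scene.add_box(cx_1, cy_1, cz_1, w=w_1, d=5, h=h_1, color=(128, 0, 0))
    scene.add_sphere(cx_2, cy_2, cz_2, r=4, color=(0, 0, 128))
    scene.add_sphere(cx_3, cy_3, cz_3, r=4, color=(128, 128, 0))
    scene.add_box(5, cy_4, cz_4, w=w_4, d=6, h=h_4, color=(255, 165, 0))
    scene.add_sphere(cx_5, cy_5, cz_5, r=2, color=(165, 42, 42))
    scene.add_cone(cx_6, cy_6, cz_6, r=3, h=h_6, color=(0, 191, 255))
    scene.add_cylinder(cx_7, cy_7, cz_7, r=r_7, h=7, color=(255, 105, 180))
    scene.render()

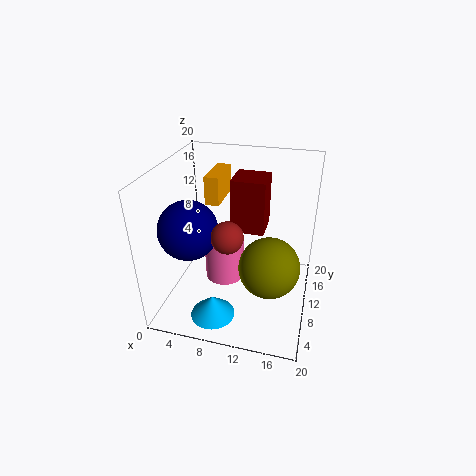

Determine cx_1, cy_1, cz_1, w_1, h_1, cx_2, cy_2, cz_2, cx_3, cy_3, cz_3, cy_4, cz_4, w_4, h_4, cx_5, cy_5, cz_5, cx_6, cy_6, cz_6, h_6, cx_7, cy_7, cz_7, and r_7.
cx_1 = 8; cy_1 = 13; cz_1 = 9; w_1 = 5; h_1 = 8; cx_2 = 4; cy_2 = 7; cz_2 = 12; cx_3 = 15; cy_3 = 7; cz_3 = 8; cy_4 = 11; cz_4 = 14; w_4 = 2; h_4 = 4; cx_5 = 10; cy_5 = 5; cz_5 = 13; cx_6 = 8; cy_6 = 4; cz_6 = 1; h_6 = 3; cx_7 = 7; cy_7 = 13; cz_7 = 1; r_7 = 3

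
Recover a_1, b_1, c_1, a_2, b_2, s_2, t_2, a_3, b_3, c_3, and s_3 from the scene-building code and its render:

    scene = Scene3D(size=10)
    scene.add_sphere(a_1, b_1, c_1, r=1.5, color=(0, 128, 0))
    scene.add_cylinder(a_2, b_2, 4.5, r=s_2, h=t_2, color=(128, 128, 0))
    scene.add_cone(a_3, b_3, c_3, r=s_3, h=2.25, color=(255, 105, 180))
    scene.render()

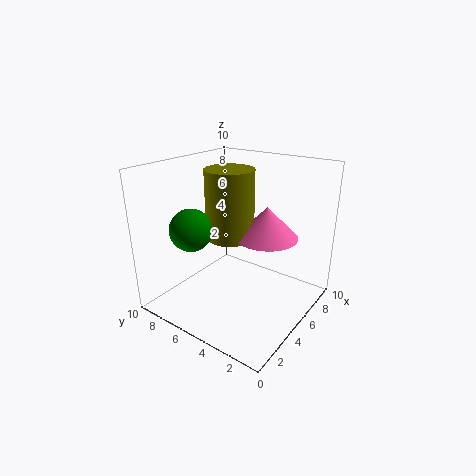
a_1 = 3.25
b_1 = 7.75
c_1 = 5.5
a_2 = 5.75
b_2 = 6.25
s_2 = 1.75
t_2 = 5
a_3 = 6.75
b_3 = 3.75
c_3 = 4.75
s_3 = 2.25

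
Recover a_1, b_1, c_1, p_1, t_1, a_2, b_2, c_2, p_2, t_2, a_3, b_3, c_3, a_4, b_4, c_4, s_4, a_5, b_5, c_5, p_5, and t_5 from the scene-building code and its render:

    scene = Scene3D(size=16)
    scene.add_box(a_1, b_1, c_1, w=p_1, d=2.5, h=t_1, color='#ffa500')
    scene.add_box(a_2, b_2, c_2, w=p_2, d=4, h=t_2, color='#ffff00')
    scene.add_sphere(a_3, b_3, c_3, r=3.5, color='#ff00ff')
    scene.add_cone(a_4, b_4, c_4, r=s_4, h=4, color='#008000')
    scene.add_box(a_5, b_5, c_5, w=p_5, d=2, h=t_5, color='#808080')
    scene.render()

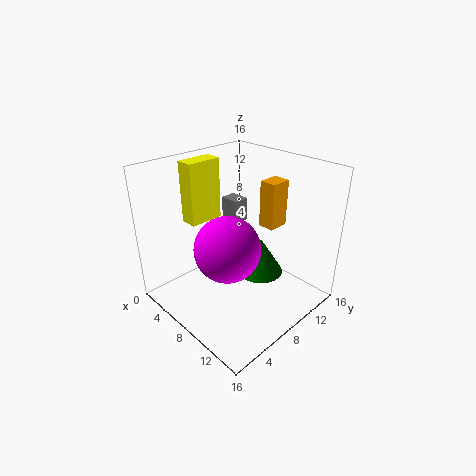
a_1 = 7.5
b_1 = 12
c_1 = 8
p_1 = 2
t_1 = 5.5
a_2 = 2
b_2 = 5
c_2 = 9
p_2 = 2
t_2 = 7
a_3 = 9
b_3 = 5.5
c_3 = 8
a_4 = 10.5
b_4 = 9
c_4 = 4.5
s_4 = 2.5
a_5 = 1.5
b_5 = 11.5
c_5 = 7
p_5 = 2.5
t_5 = 3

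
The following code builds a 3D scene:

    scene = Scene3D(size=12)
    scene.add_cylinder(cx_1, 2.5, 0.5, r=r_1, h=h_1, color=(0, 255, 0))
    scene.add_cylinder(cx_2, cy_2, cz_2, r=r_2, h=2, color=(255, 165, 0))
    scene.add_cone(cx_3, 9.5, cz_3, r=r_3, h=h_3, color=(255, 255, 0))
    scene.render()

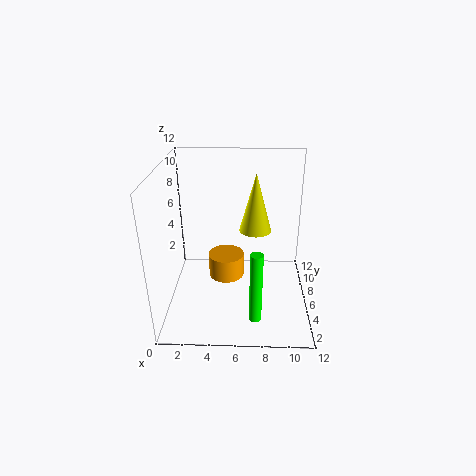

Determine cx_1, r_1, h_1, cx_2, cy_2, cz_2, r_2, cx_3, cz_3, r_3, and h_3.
cx_1 = 7.5, r_1 = 0.5, h_1 = 6, cx_2 = 5, cy_2 = 6, cz_2 = 2.5, r_2 = 1.5, cx_3 = 7.5, cz_3 = 5, r_3 = 1.5, h_3 = 5.5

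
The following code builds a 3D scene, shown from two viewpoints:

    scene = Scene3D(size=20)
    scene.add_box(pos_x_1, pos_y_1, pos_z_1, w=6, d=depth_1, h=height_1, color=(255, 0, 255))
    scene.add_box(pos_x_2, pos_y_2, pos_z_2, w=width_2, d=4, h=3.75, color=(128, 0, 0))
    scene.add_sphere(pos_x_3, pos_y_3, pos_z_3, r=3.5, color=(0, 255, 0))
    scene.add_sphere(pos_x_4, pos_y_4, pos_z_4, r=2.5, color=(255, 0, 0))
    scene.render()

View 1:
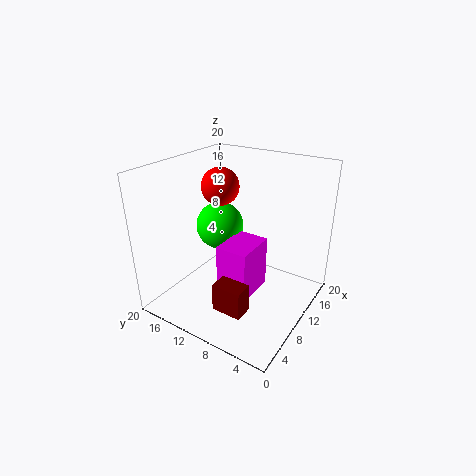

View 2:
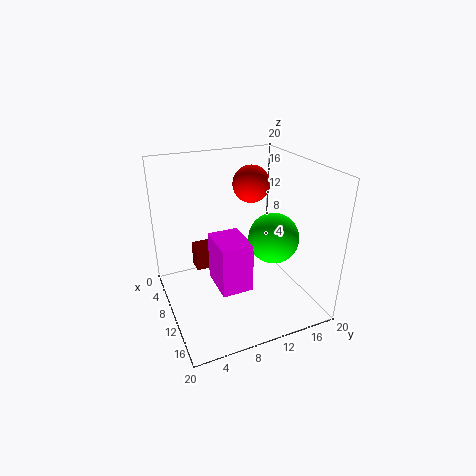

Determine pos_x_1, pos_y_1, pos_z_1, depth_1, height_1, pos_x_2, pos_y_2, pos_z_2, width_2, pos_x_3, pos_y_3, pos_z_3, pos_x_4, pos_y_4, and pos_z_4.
pos_x_1 = 6.5, pos_y_1 = 6.75, pos_z_1 = 2.5, depth_1 = 4.5, height_1 = 7.25, pos_x_2 = 2.75, pos_y_2 = 5.25, pos_z_2 = 3, width_2 = 2.5, pos_x_3 = 12, pos_y_3 = 14.5, pos_z_3 = 10, pos_x_4 = 9.25, pos_y_4 = 12.25, pos_z_4 = 17.25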